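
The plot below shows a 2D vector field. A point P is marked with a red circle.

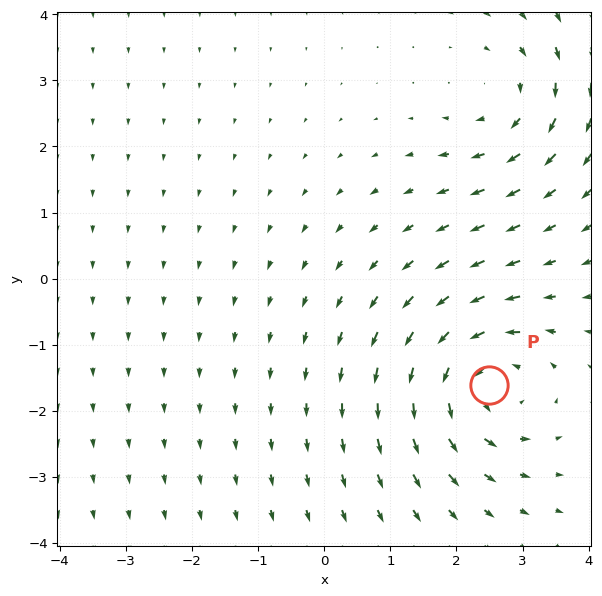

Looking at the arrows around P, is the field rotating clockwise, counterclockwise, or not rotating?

Near P at (2.5, -1.6) the arrows circulate counterclockwise. The curl (z-component) there is about +5; positive curl means counterclockwise rotation.

counterclockwise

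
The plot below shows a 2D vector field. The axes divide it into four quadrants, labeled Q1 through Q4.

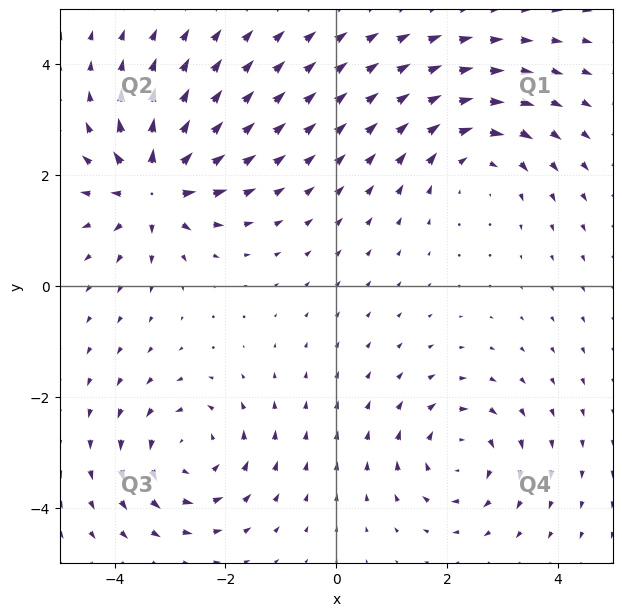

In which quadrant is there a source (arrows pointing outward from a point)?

Q2

The source sits at approximately (-3.3, 1.8), which lies in quadrant Q2. The divergence there is about +7, positive as expected for a source.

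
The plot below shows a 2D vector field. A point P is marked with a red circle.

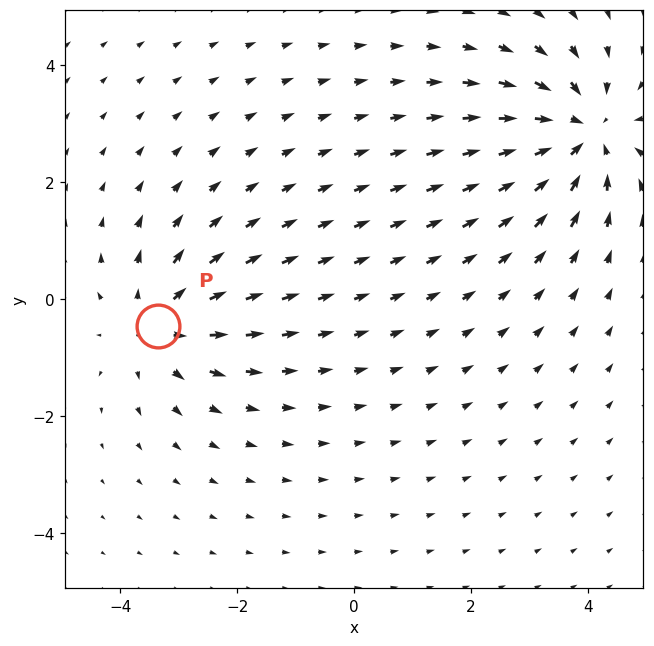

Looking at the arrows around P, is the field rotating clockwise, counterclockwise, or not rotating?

Near P at (-3.4, -0.5) the arrows show no circulation. The curl there is ≈0.

not rotating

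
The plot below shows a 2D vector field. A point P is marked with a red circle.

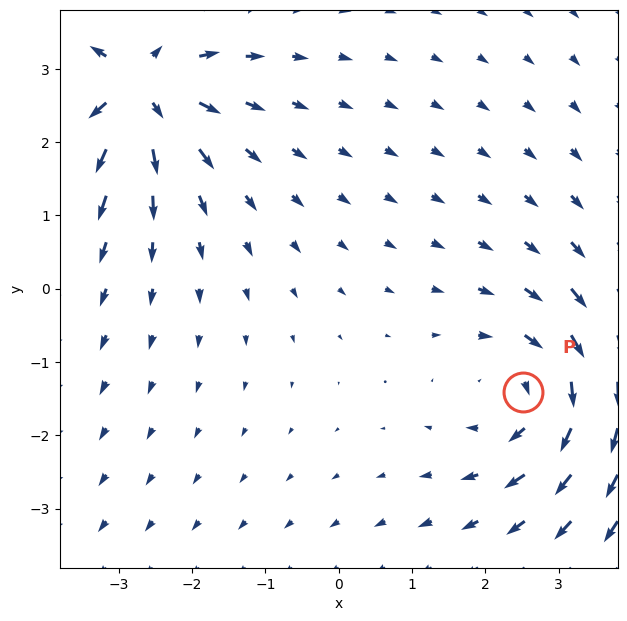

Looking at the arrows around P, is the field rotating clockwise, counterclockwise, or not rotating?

Near P at (2.5, -1.4) the arrows circulate clockwise. The curl (z-component) there is about -4; negative curl means clockwise rotation.

clockwise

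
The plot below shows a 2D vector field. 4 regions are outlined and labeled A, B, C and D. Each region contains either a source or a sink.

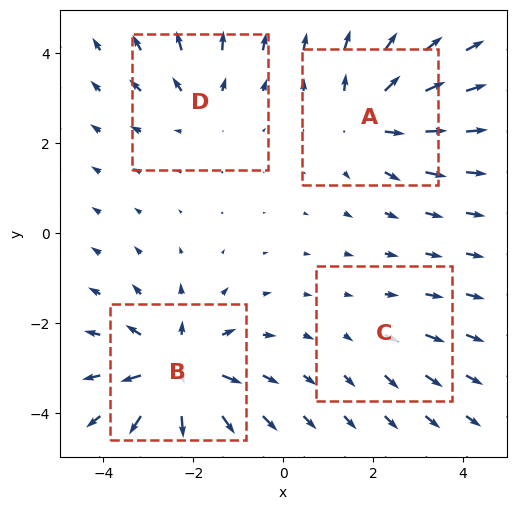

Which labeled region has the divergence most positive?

B

Divergence at each region's feature centre — A: about +5, B: about +7, C: about +2, D: about +3. Region B is most positive.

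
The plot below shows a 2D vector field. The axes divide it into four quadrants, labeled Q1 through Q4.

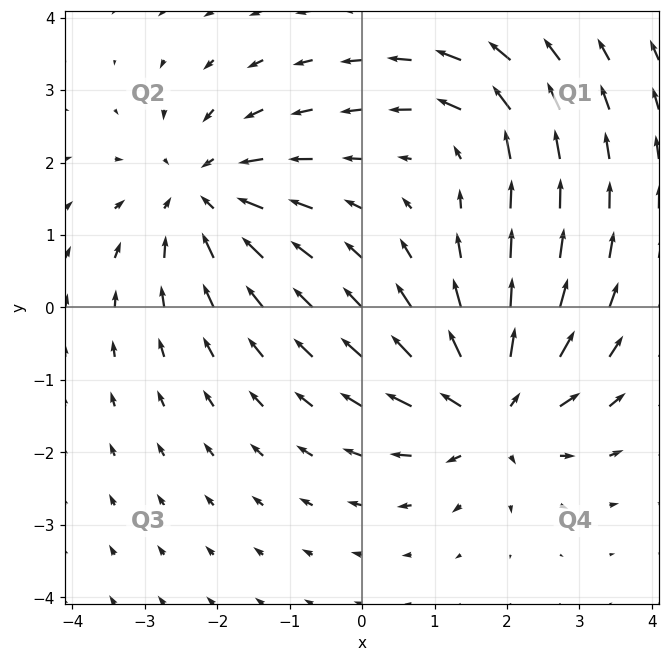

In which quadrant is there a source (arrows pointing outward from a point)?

The source sits at approximately (1.8, -1.4), which lies in quadrant Q4. The divergence there is about +6, positive as expected for a source.

Q4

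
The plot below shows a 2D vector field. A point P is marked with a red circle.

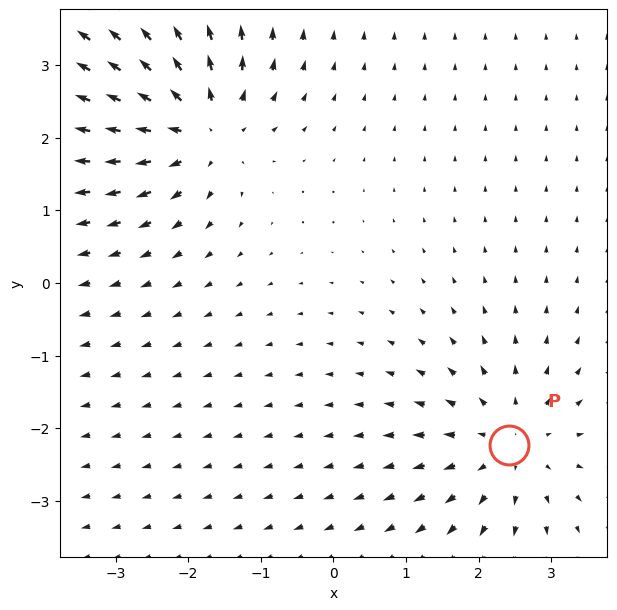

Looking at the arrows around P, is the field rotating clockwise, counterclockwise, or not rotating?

Near P at (2.4, -2.2) the arrows show no circulation. The curl there is ≈0.

not rotating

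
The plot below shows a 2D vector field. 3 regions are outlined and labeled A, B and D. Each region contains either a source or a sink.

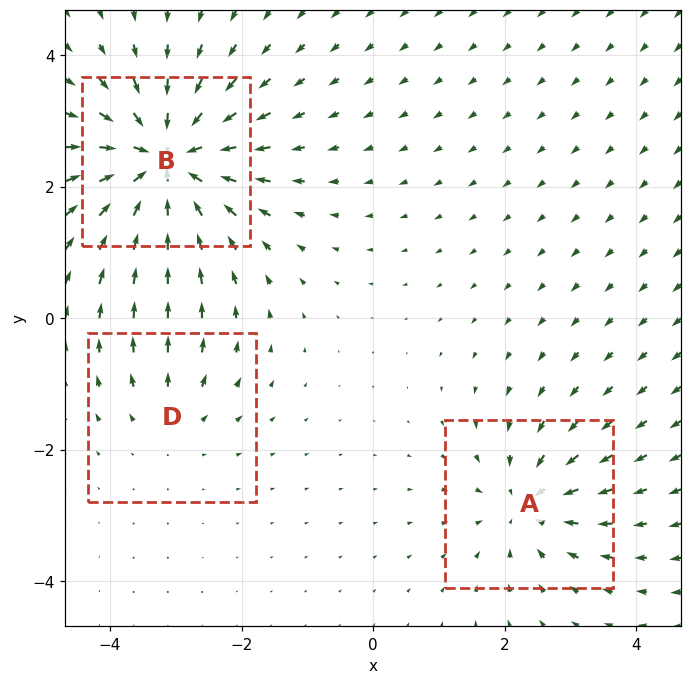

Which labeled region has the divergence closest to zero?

Divergence at each region's feature centre — A: about -4, B: about -6, D: about +2. Region D is closest to zero.

D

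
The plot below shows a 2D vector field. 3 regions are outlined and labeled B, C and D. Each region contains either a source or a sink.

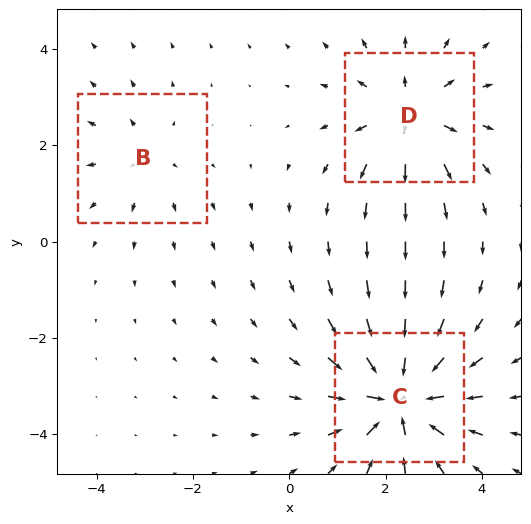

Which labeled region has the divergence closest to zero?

Divergence at each region's feature centre — B: about +2, C: about -5, D: about +4. Region B is closest to zero.

B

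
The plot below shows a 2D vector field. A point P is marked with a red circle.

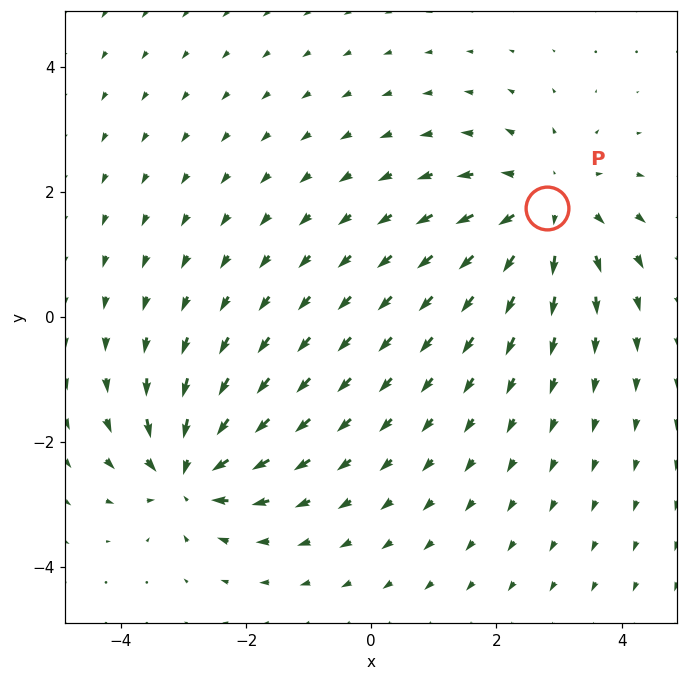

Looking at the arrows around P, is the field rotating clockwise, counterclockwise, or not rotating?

Near P at (2.8, 1.7) the arrows show no circulation. The curl there is ≈0.

not rotating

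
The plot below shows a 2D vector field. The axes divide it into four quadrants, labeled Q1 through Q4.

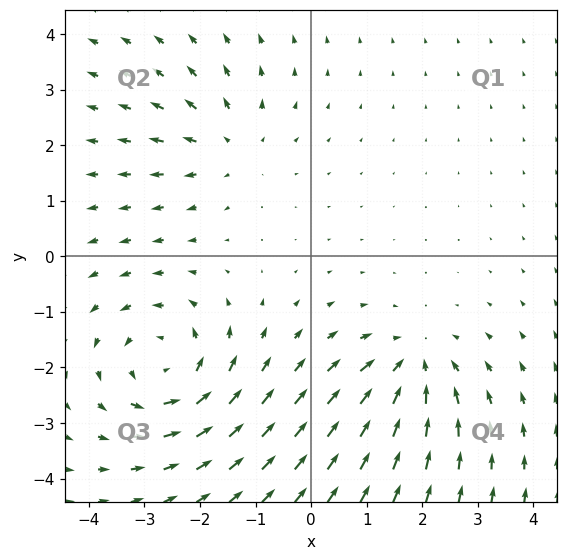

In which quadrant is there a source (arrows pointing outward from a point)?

Q2

The source sits at approximately (-1.5, 2.0), which lies in quadrant Q2. The divergence there is about +3, positive as expected for a source.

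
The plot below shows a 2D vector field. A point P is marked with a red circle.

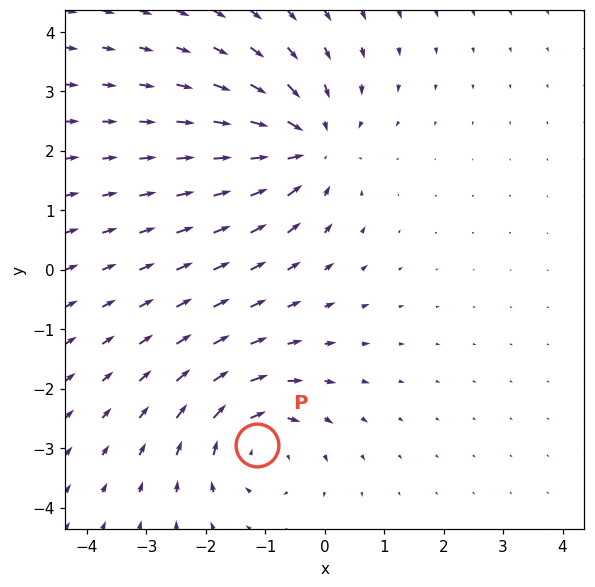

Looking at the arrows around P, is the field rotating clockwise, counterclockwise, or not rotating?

Near P at (-1.1, -2.9) the arrows circulate clockwise. The curl (z-component) there is about -4; negative curl means clockwise rotation.

clockwise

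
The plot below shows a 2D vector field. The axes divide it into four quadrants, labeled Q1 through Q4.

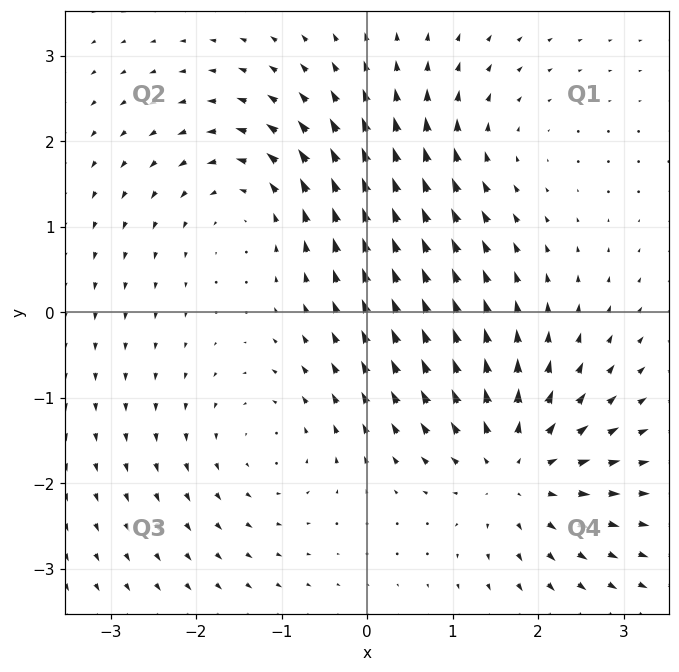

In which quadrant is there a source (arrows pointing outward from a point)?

Q4

The source sits at approximately (1.7, -1.8), which lies in quadrant Q4. The divergence there is about +5, positive as expected for a source.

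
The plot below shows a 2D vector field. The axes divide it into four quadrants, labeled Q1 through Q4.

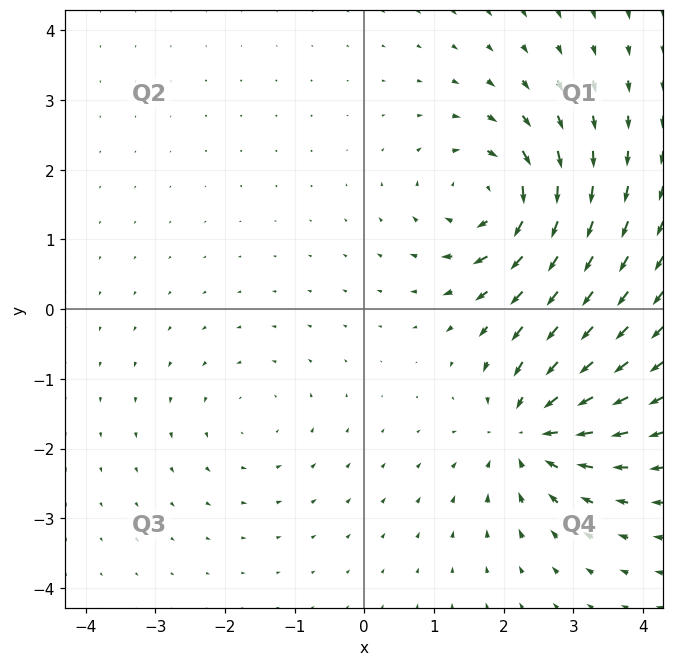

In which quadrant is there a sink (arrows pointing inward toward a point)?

Q4

The sink sits at approximately (2.4, -1.7), which lies in quadrant Q4. The divergence there is about -6, negative as expected for a sink.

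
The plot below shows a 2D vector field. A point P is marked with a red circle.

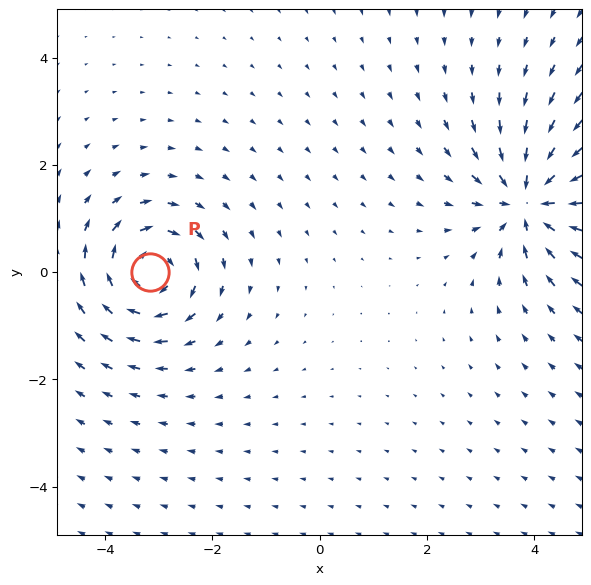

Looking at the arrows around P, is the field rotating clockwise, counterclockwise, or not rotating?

Near P at (-3.2, 0.0) the arrows circulate clockwise. The curl (z-component) there is about -4; negative curl means clockwise rotation.

clockwise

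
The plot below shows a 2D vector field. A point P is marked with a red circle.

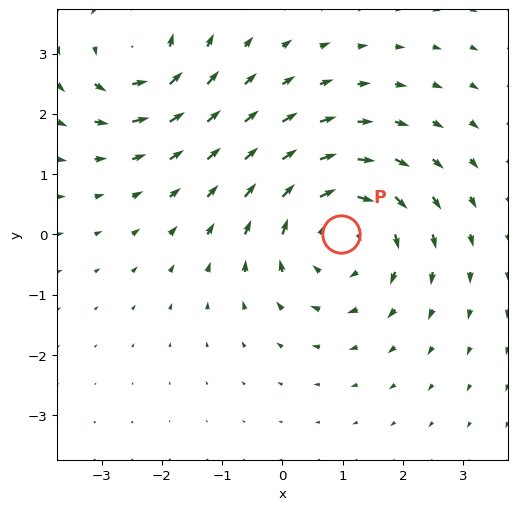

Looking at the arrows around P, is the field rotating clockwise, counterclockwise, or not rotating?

clockwise

Near P at (1.0, 0.0) the arrows circulate clockwise. The curl (z-component) there is about -3; negative curl means clockwise rotation.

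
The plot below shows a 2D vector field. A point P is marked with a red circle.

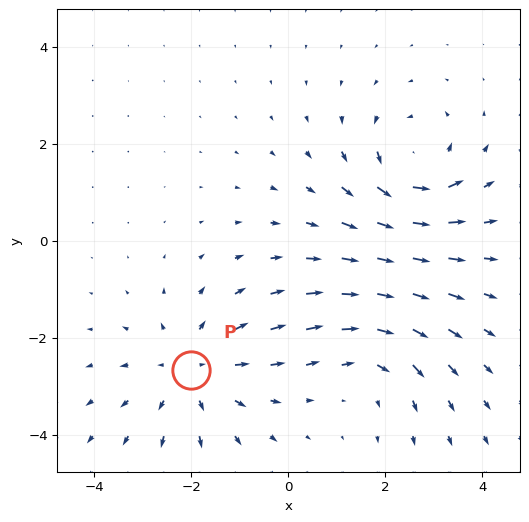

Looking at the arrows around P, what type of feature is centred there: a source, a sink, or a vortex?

source

At P (-2.0, -2.7) the arrows spread outward. Divergence about +4, curl ≈0 — positive divergence with near-zero curl is a source.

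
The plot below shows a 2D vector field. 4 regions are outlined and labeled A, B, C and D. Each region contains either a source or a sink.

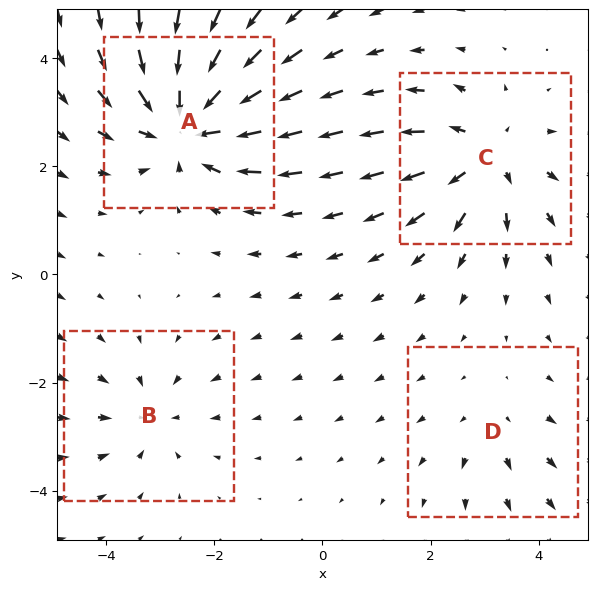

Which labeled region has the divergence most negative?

A

Divergence at each region's feature centre — A: about -7, B: about -3, C: about +5, D: about +2. Region A is most negative.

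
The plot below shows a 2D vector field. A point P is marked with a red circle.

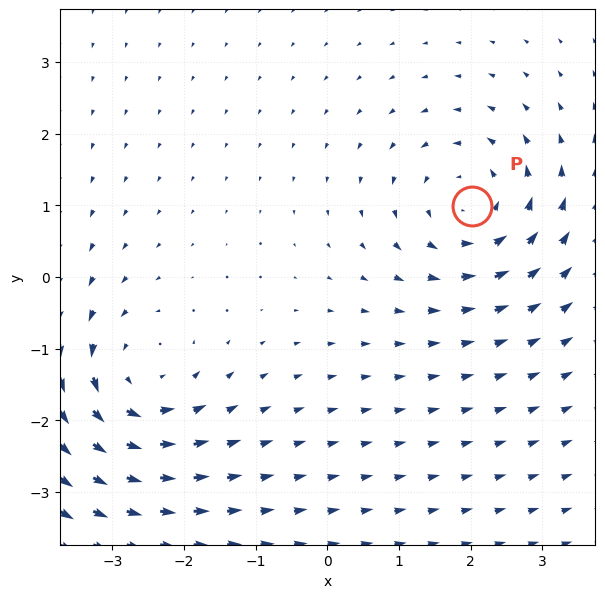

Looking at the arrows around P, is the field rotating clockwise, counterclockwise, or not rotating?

Near P at (2.0, 1.0) the arrows circulate counterclockwise. The curl (z-component) there is about +3; positive curl means counterclockwise rotation.

counterclockwise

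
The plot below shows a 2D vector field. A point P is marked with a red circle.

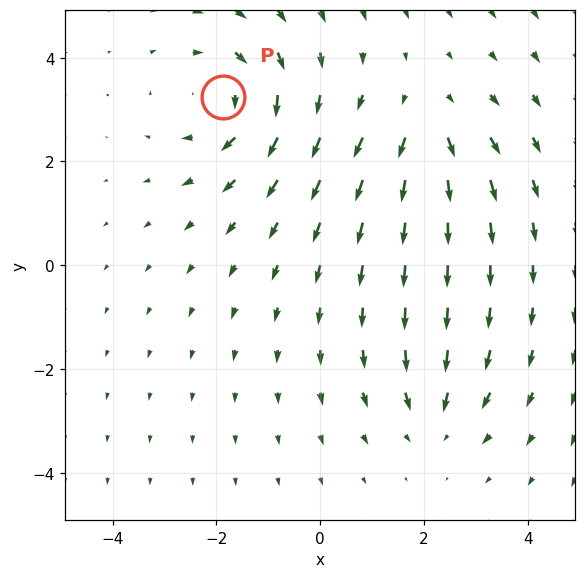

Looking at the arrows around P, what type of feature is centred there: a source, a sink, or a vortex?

At P (-1.9, 3.2) the arrows circulate clockwise. Divergence ≈0, curl about -4 — near-zero divergence with nonzero curl is a vortex.

vortex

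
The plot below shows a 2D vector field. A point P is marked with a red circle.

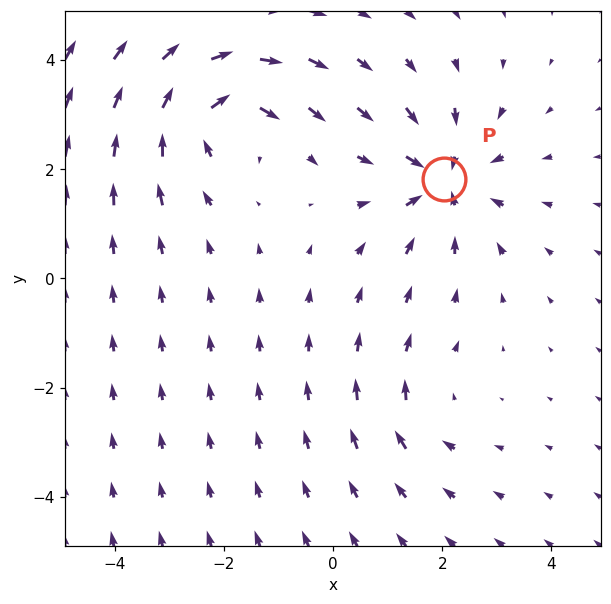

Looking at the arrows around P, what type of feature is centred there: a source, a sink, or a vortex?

sink

At P (2.0, 1.8) the arrows converge inward. Divergence about -5, curl ≈0 — negative divergence with near-zero curl is a sink.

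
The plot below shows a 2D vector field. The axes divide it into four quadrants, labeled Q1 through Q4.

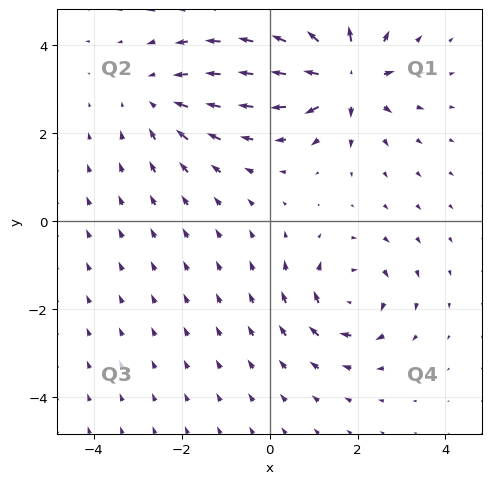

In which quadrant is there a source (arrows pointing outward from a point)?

The source sits at approximately (1.7, 3.3), which lies in quadrant Q1. The divergence there is about +6, positive as expected for a source.

Q1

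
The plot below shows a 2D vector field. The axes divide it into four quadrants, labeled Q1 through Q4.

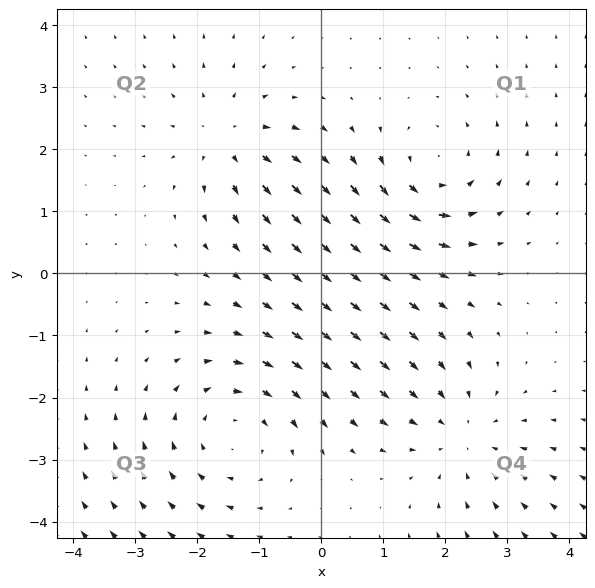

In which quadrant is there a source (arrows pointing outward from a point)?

The source sits at approximately (-1.5, 2.2), which lies in quadrant Q2. The divergence there is about +4, positive as expected for a source.

Q2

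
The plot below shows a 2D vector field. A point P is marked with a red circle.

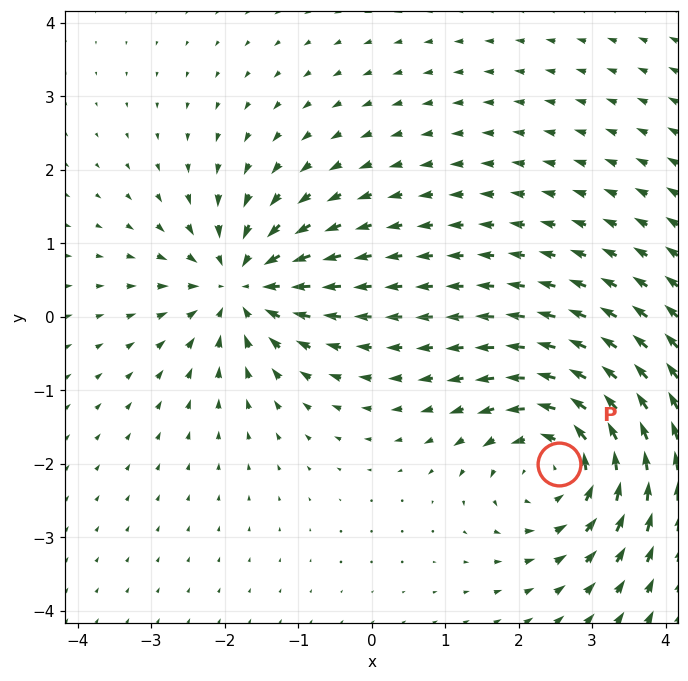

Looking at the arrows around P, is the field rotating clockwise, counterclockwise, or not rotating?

counterclockwise

Near P at (2.6, -2.0) the arrows circulate counterclockwise. The curl (z-component) there is about +4; positive curl means counterclockwise rotation.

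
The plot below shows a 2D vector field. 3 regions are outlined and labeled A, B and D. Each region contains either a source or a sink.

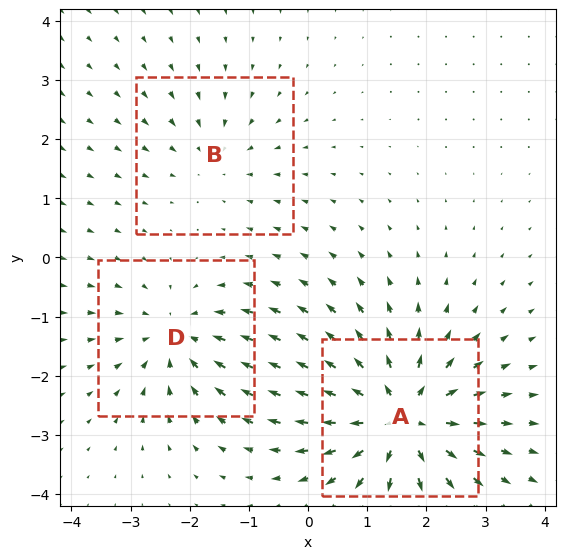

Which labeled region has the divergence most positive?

Divergence at each region's feature centre — A: about +6, B: about -2, D: about -4. Region A is most positive.

A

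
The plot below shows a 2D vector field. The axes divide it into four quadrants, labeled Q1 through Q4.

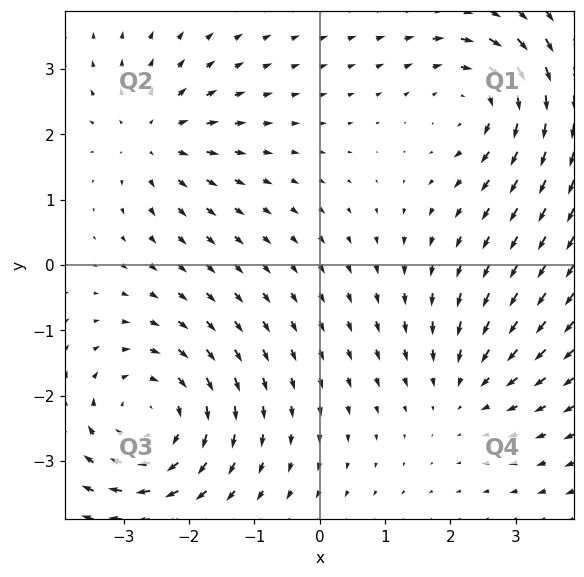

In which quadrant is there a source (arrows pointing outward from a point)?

The source sits at approximately (-2.6, 2.0), which lies in quadrant Q2. The divergence there is about +3, positive as expected for a source.

Q2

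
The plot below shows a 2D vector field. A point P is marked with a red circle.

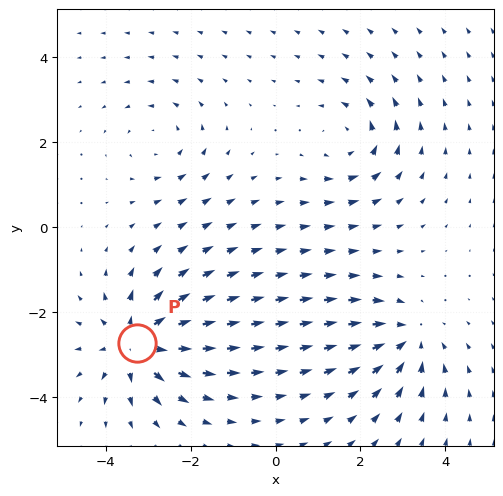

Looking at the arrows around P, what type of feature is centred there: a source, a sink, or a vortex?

source

At P (-3.3, -2.7) the arrows spread outward. Divergence about +5, curl ≈0 — positive divergence with near-zero curl is a source.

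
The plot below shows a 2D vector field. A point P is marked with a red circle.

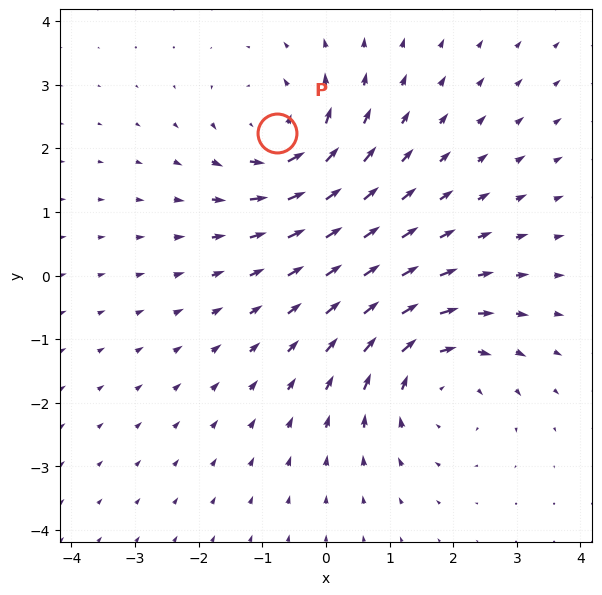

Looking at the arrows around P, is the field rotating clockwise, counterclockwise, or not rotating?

counterclockwise

Near P at (-0.8, 2.2) the arrows circulate counterclockwise. The curl (z-component) there is about +3; positive curl means counterclockwise rotation.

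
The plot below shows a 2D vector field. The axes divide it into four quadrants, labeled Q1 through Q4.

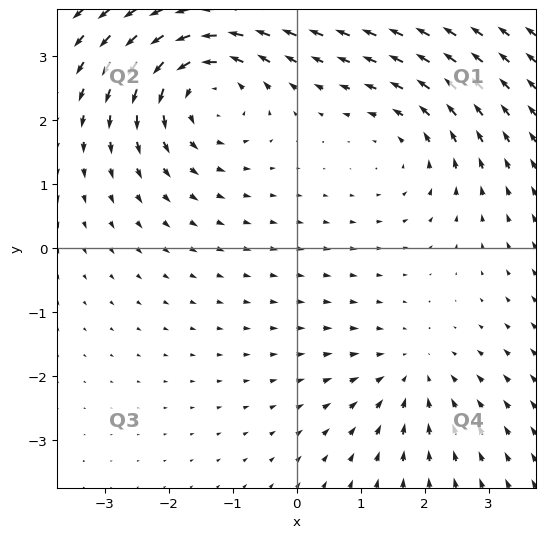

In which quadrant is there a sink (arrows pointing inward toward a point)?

The sink sits at approximately (1.8, -2.0), which lies in quadrant Q4. The divergence there is about -3, negative as expected for a sink.

Q4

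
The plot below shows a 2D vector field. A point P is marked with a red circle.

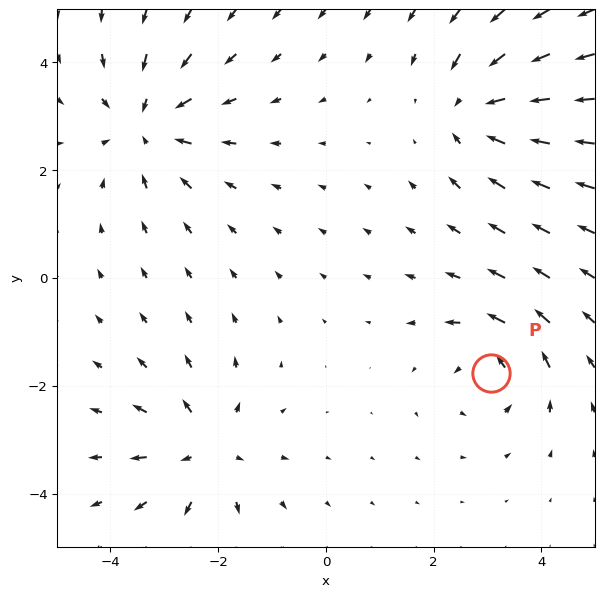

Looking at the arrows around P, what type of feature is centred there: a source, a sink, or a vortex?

vortex

At P (3.1, -1.8) the arrows circulate counterclockwise. Divergence ≈0, curl about +4 — near-zero divergence with nonzero curl is a vortex.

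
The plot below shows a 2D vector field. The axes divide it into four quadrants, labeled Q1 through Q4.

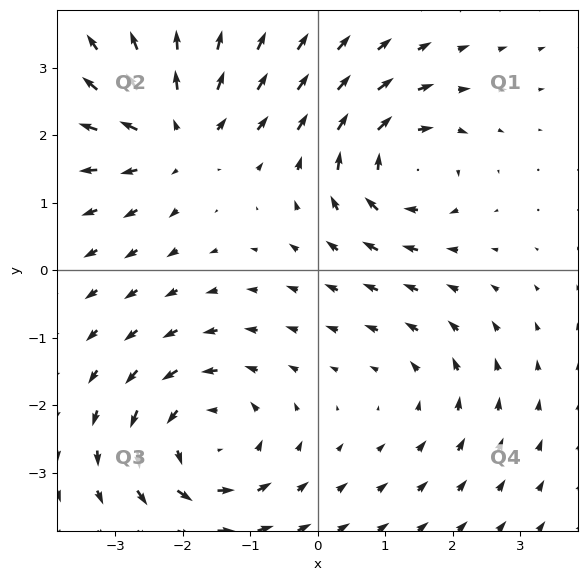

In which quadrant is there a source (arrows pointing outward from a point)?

The source sits at approximately (-2.1, 2.0), which lies in quadrant Q2. The divergence there is about +5, positive as expected for a source.

Q2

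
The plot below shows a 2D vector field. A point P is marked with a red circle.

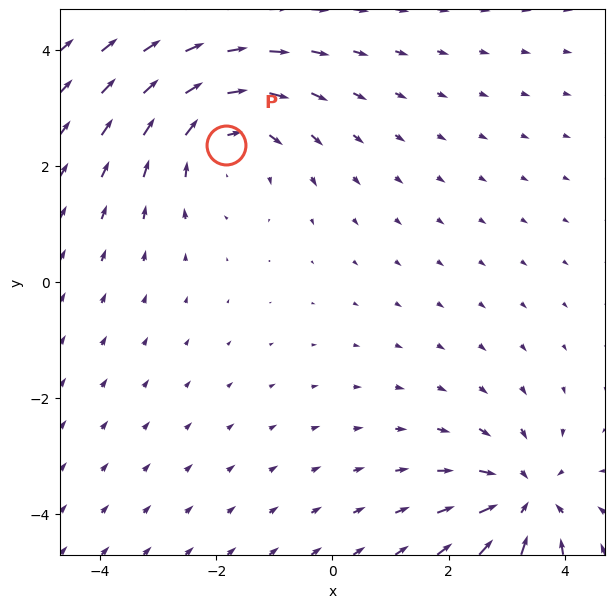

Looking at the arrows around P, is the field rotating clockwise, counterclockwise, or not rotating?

Near P at (-1.8, 2.4) the arrows circulate clockwise. The curl (z-component) there is about -3; negative curl means clockwise rotation.

clockwise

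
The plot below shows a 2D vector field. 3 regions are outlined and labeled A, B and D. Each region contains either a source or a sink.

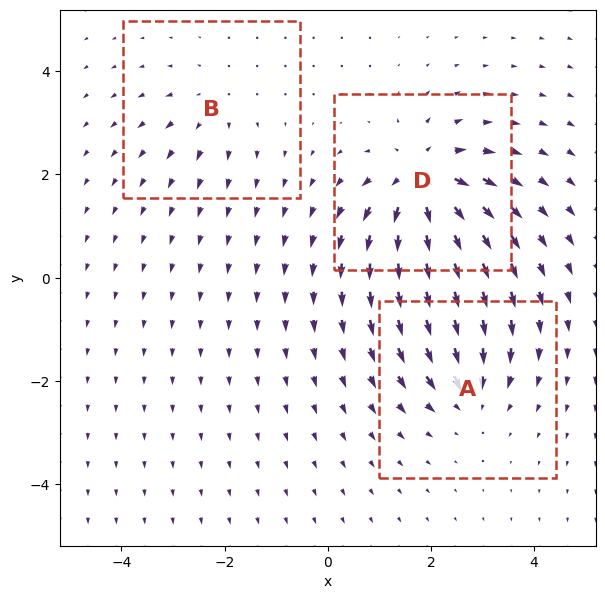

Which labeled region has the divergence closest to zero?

Divergence at each region's feature centre — A: about -4, B: about +2, D: about +6. Region B is closest to zero.

B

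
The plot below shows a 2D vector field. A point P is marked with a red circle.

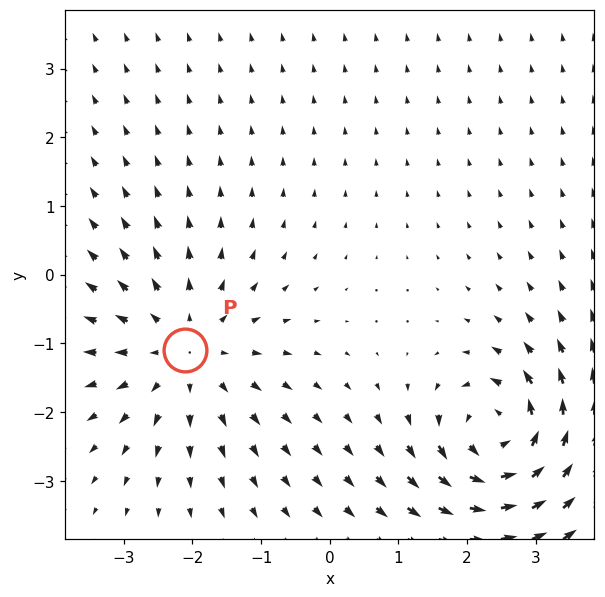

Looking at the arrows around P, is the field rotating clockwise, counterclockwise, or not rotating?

not rotating

Near P at (-2.1, -1.1) the arrows show no circulation. The curl there is ≈0.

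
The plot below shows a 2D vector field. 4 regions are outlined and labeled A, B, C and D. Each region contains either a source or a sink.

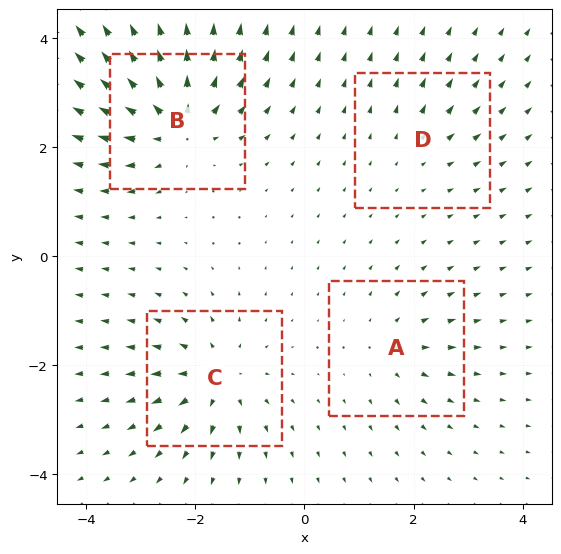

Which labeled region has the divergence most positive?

Divergence at each region's feature centre — A: about +4, B: about +8, C: about +7, D: about +3. Region B is most positive.

B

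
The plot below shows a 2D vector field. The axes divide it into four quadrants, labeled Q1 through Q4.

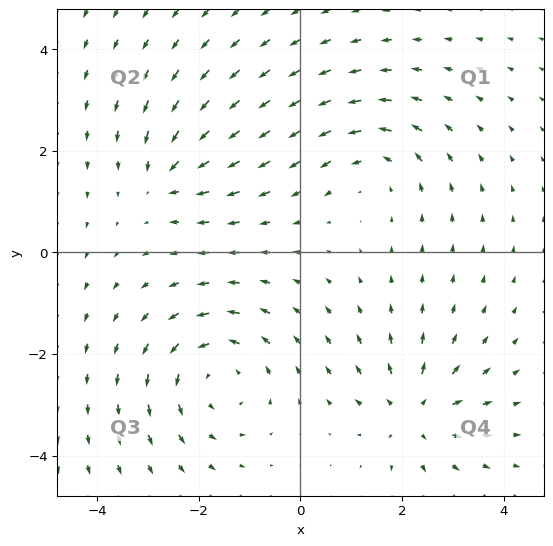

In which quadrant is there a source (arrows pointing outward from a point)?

The source sits at approximately (2.3, -3.1), which lies in quadrant Q4. The divergence there is about +4, positive as expected for a source.

Q4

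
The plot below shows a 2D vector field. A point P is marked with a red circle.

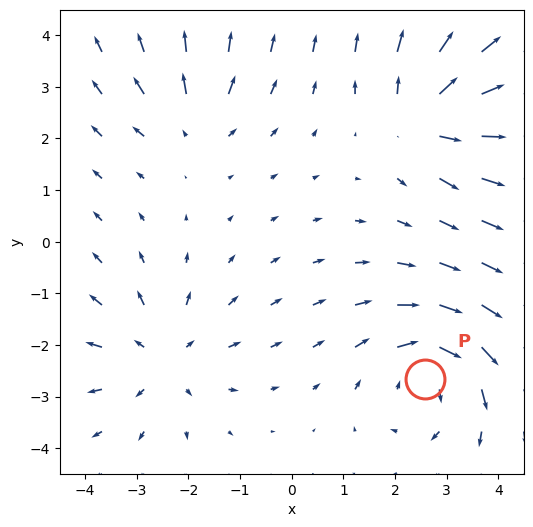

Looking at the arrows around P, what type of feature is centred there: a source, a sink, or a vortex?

vortex

At P (2.6, -2.7) the arrows circulate clockwise. Divergence ≈0, curl about -5 — near-zero divergence with nonzero curl is a vortex.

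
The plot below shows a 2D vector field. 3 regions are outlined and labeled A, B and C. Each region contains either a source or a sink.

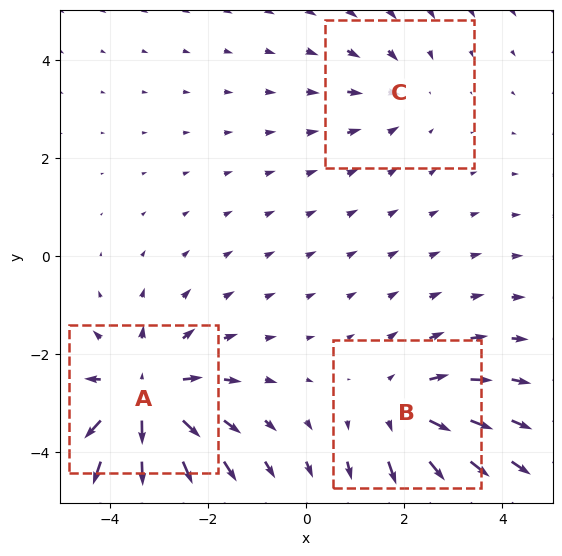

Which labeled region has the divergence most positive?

Divergence at each region's feature centre — A: about +5, B: about +3, C: about -2. Region A is most positive.

A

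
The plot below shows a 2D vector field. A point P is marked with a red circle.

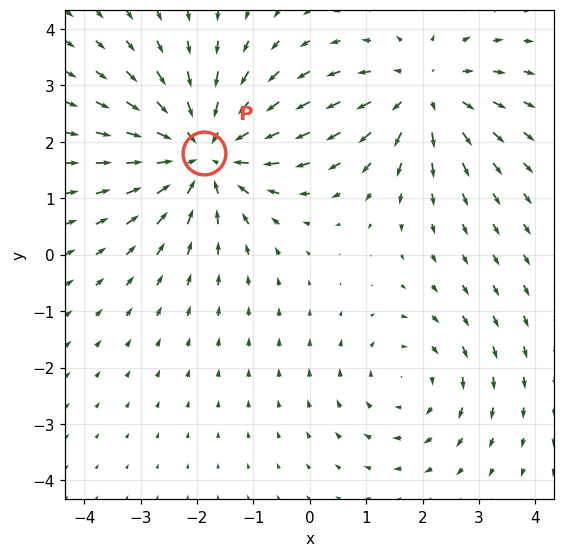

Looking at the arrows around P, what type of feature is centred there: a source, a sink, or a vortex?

At P (-1.9, 1.8) the arrows converge inward. Divergence about -4, curl ≈0 — negative divergence with near-zero curl is a sink.

sink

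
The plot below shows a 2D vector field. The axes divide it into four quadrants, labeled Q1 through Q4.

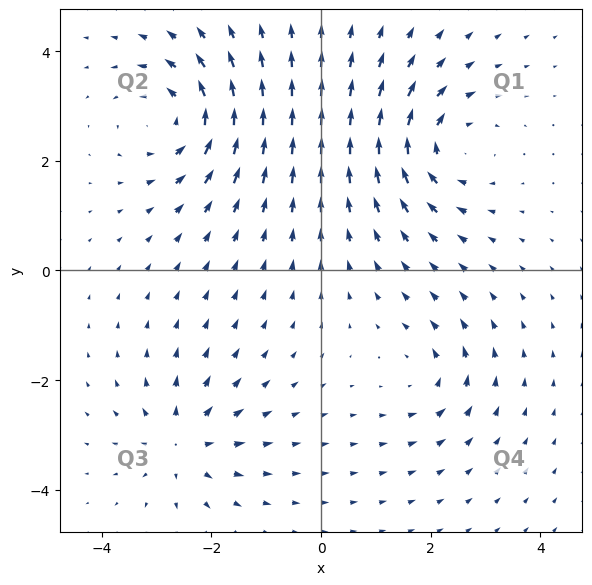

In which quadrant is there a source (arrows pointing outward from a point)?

The source sits at approximately (-2.5, -3.2), which lies in quadrant Q3. The divergence there is about +5, positive as expected for a source.

Q3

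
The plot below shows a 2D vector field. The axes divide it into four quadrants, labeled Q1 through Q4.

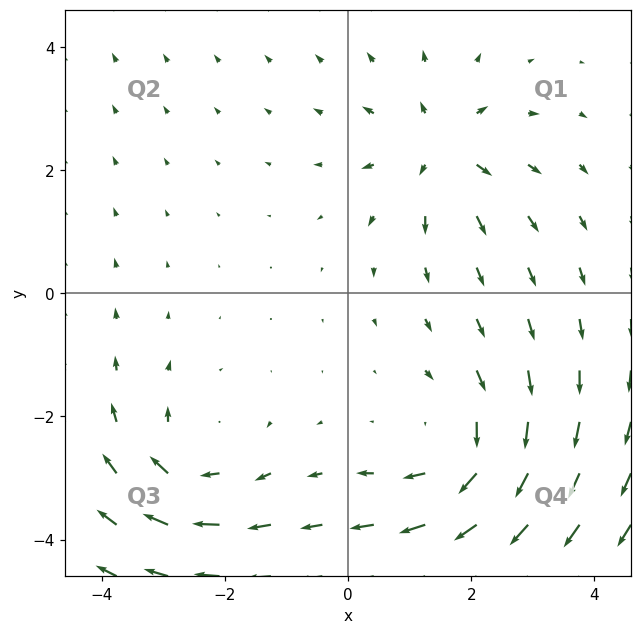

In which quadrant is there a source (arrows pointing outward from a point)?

The source sits at approximately (1.5, 2.3), which lies in quadrant Q1. The divergence there is about +4, positive as expected for a source.

Q1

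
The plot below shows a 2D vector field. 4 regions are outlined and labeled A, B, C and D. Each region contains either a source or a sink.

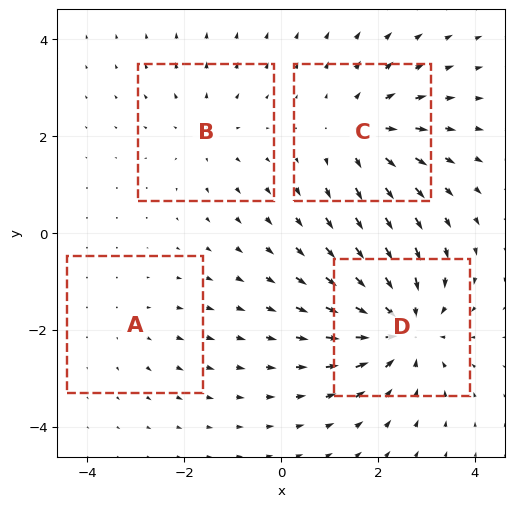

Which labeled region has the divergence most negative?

Divergence at each region's feature centre — A: about +2, B: about +3, C: about +4, D: about -6. Region D is most negative.

D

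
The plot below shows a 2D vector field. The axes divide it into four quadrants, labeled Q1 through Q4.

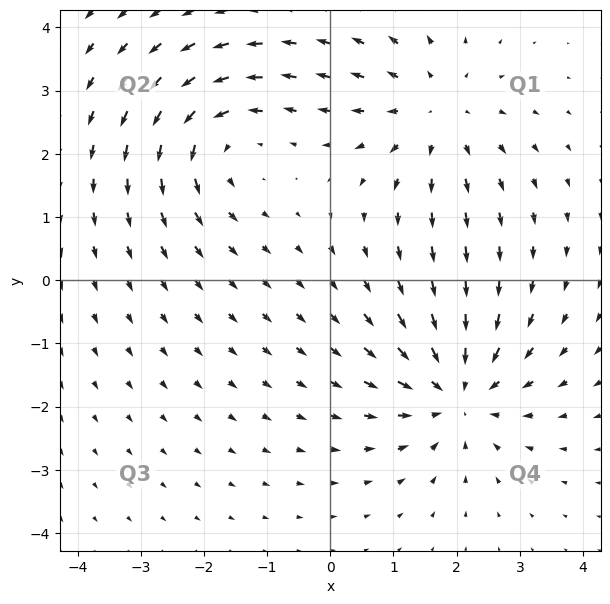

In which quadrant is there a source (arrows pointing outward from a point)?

Q1

The source sits at approximately (1.7, 2.6), which lies in quadrant Q1. The divergence there is about +3, positive as expected for a source.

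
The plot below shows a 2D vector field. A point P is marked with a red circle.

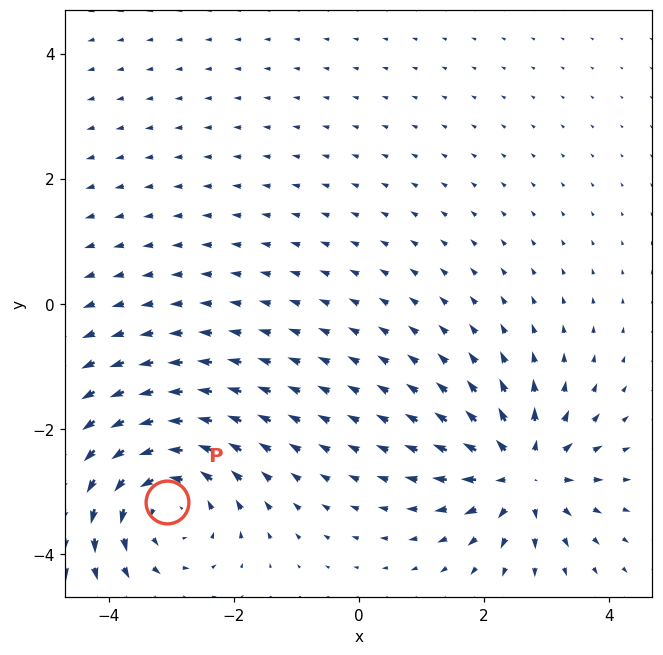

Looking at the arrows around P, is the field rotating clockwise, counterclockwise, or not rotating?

Near P at (-3.1, -3.2) the arrows circulate counterclockwise. The curl (z-component) there is about +4; positive curl means counterclockwise rotation.

counterclockwise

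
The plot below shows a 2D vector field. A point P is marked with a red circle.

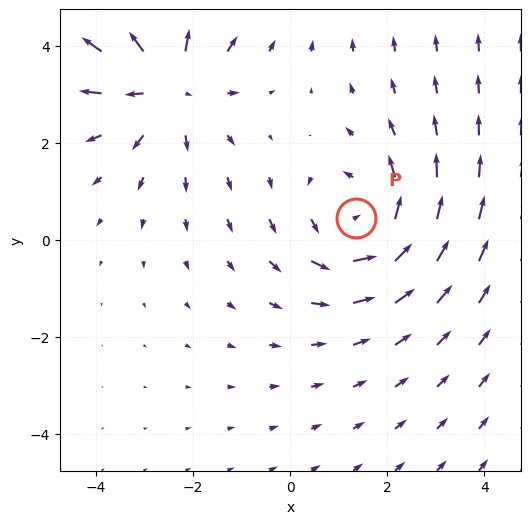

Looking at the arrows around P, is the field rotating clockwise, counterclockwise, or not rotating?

Near P at (1.4, 0.5) the arrows circulate counterclockwise. The curl (z-component) there is about +3; positive curl means counterclockwise rotation.

counterclockwise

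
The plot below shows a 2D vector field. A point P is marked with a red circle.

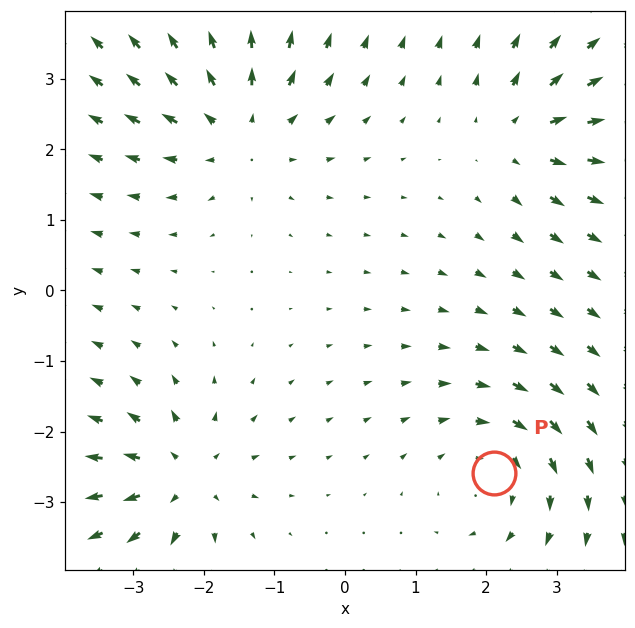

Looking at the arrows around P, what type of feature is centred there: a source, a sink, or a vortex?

At P (2.1, -2.6) the arrows circulate clockwise. Divergence ≈0, curl about -3 — near-zero divergence with nonzero curl is a vortex.

vortex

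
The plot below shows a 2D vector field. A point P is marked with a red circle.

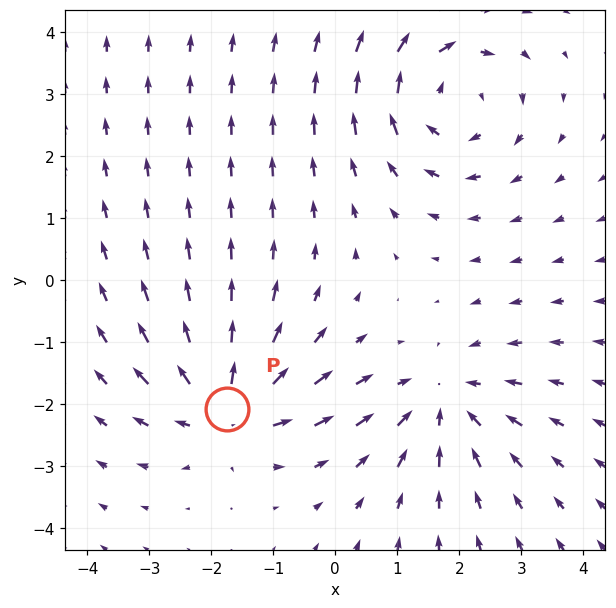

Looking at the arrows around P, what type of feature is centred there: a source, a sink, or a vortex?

source

At P (-1.7, -2.1) the arrows spread outward. Divergence about +4, curl ≈0 — positive divergence with near-zero curl is a source.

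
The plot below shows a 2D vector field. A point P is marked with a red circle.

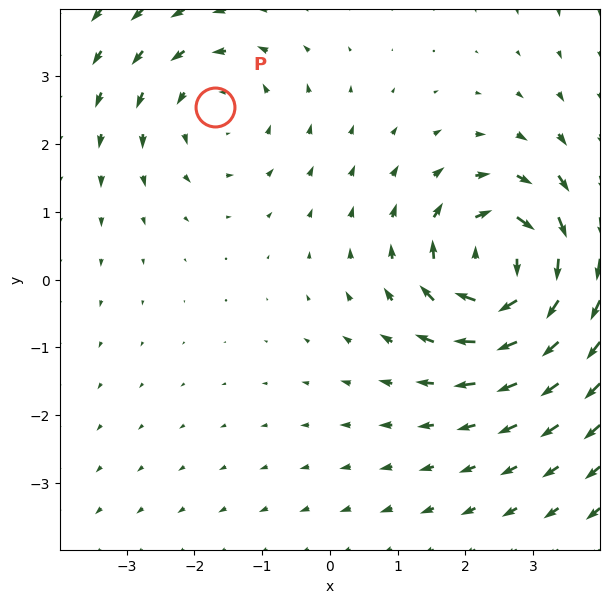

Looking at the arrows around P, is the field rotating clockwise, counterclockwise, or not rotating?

Near P at (-1.7, 2.5) the arrows circulate counterclockwise. The curl (z-component) there is about +2; positive curl means counterclockwise rotation.

counterclockwise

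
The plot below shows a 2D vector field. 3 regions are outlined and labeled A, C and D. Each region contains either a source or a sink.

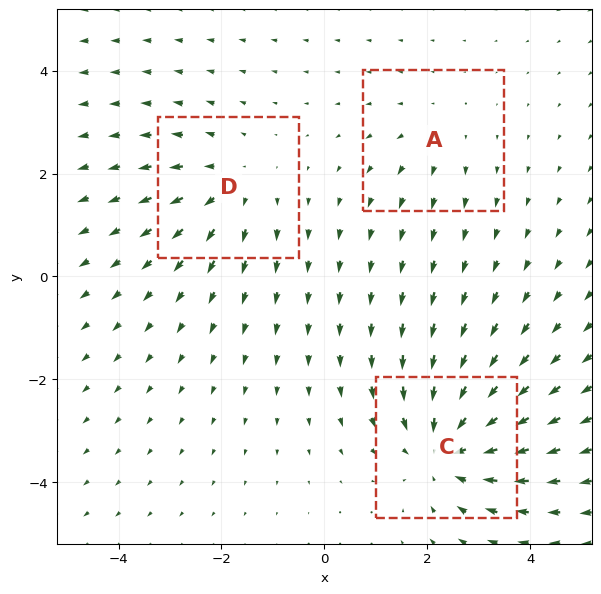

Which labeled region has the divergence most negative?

Divergence at each region's feature centre — A: about +2, C: about -4, D: about +3. Region C is most negative.

C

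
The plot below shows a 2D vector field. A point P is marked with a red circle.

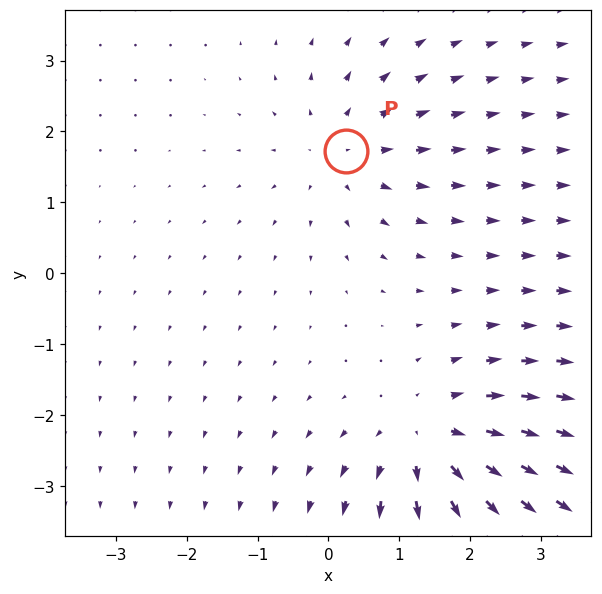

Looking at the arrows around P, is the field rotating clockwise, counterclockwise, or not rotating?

not rotating

Near P at (0.2, 1.7) the arrows show no circulation. The curl there is ≈0.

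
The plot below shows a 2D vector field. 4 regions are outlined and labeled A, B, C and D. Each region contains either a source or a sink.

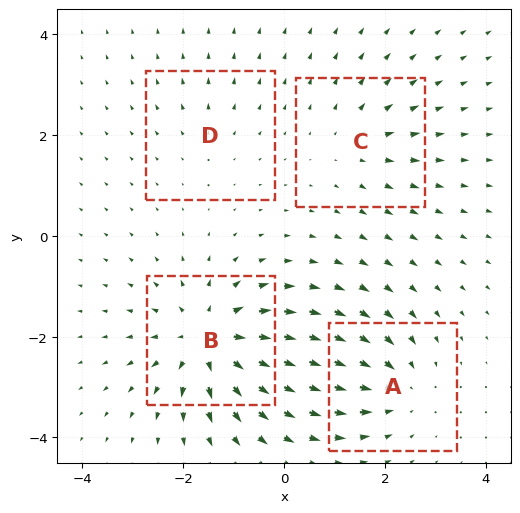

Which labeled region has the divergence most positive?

B

Divergence at each region's feature centre — A: about -4, B: about +7, C: about +3, D: about +2. Region B is most positive.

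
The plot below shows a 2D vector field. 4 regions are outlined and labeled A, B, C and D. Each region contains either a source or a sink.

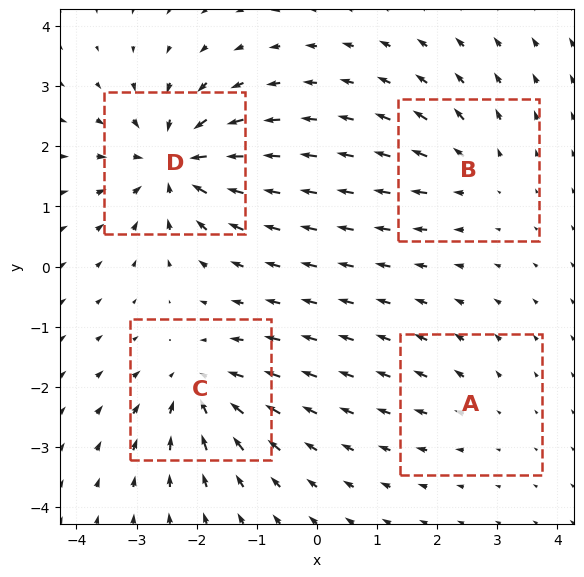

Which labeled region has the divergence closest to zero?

Divergence at each region's feature centre — A: about +2, B: about +4, C: about -6, D: about -8. Region A is closest to zero.

A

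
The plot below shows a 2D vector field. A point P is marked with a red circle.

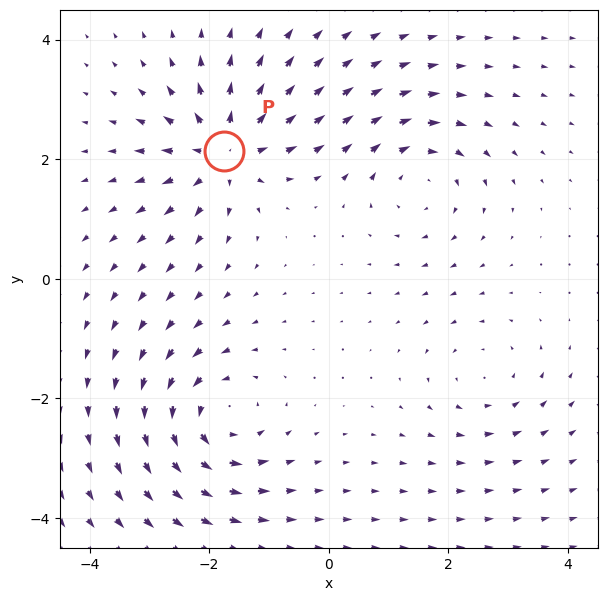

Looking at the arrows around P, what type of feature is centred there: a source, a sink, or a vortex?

At P (-1.7, 2.1) the arrows spread outward. Divergence about +6, curl ≈0 — positive divergence with near-zero curl is a source.

source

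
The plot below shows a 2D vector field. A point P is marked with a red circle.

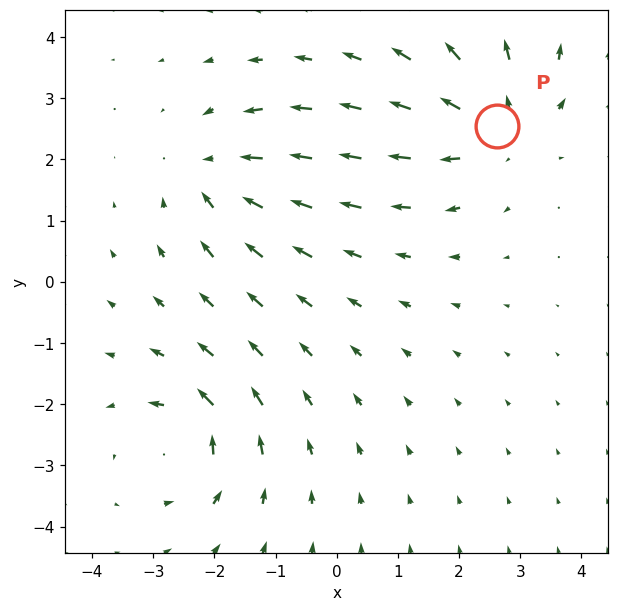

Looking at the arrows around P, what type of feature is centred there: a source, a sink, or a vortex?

source

At P (2.6, 2.5) the arrows spread outward. Divergence about +4, curl ≈0 — positive divergence with near-zero curl is a source.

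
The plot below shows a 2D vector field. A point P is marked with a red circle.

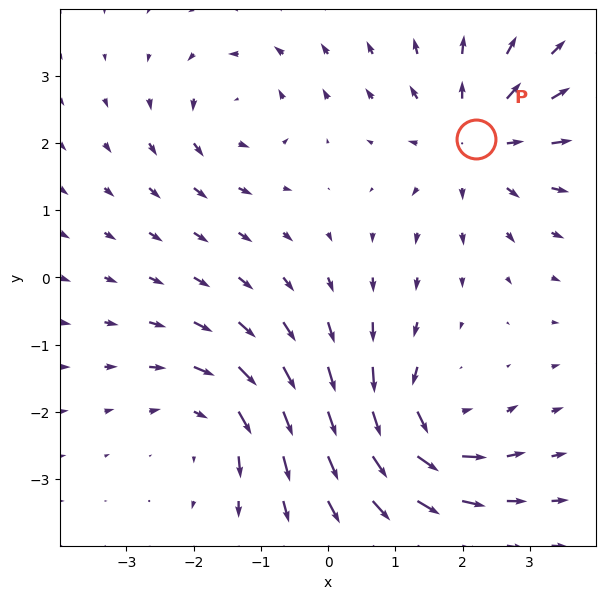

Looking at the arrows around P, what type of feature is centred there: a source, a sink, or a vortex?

At P (2.2, 2.1) the arrows spread outward. Divergence about +5, curl ≈0 — positive divergence with near-zero curl is a source.

source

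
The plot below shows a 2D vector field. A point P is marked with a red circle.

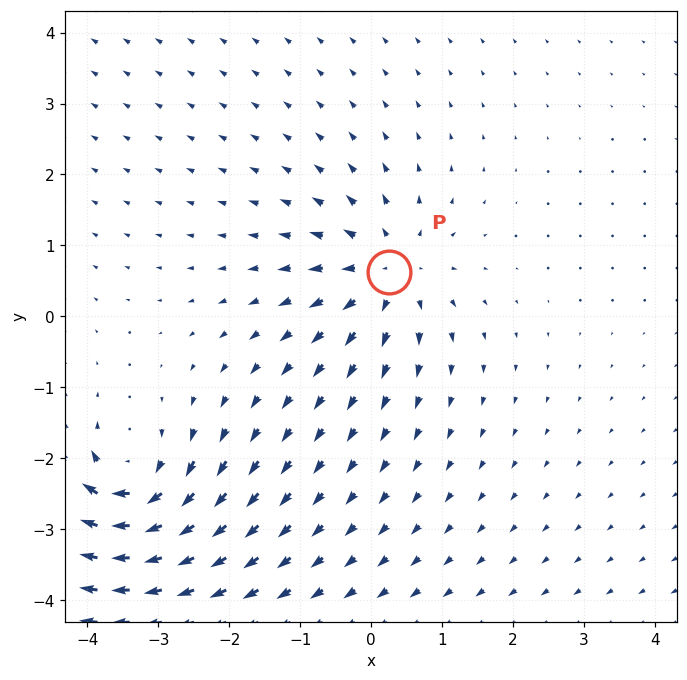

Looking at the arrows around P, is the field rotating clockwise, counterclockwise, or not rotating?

Near P at (0.2, 0.6) the arrows show no circulation. The curl there is ≈0.

not rotating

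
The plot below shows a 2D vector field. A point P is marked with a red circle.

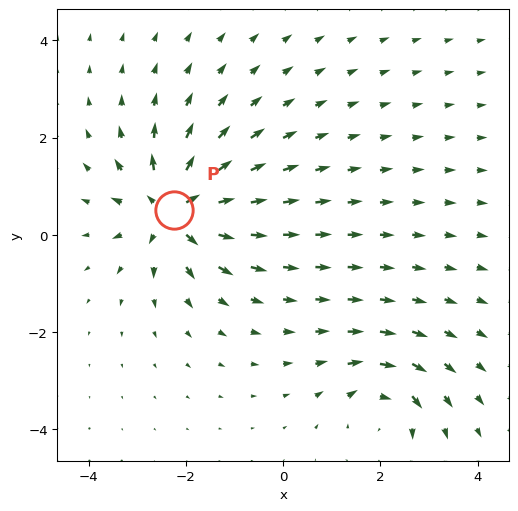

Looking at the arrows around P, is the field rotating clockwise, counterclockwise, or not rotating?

not rotating

Near P at (-2.2, 0.5) the arrows show no circulation. The curl there is ≈0.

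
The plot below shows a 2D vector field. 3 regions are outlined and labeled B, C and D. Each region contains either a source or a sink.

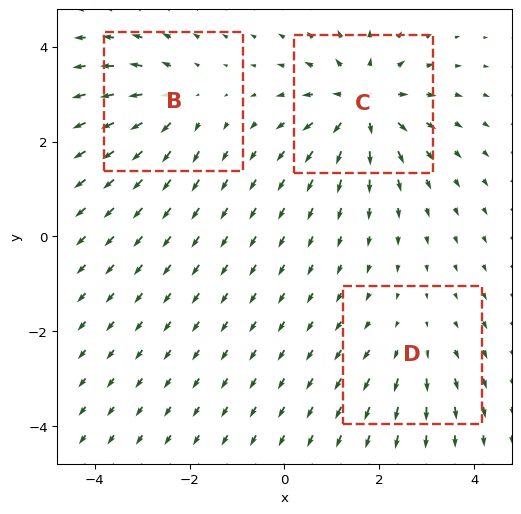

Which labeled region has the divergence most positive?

Divergence at each region's feature centre — B: about +3, C: about +5, D: about +2. Region C is most positive.

C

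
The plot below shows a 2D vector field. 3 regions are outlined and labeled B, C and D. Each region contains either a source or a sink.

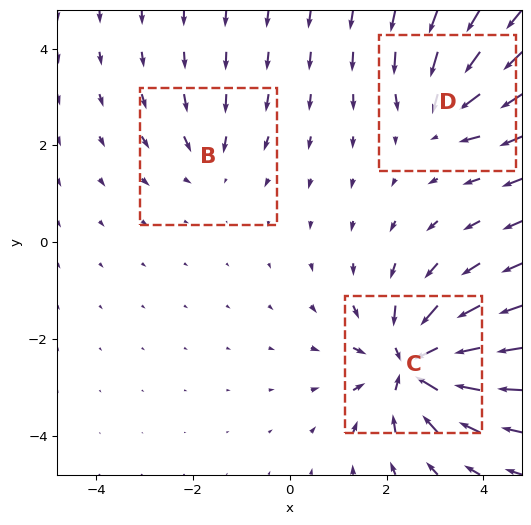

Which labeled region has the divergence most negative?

Divergence at each region's feature centre — B: about -2, C: about -6, D: about -3. Region C is most negative.

C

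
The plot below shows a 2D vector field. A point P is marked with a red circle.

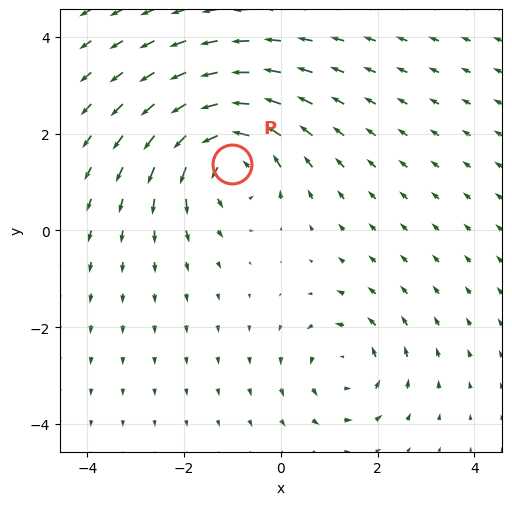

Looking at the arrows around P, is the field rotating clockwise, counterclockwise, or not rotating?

Near P at (-1.0, 1.4) the arrows circulate counterclockwise. The curl (z-component) there is about +5; positive curl means counterclockwise rotation.

counterclockwise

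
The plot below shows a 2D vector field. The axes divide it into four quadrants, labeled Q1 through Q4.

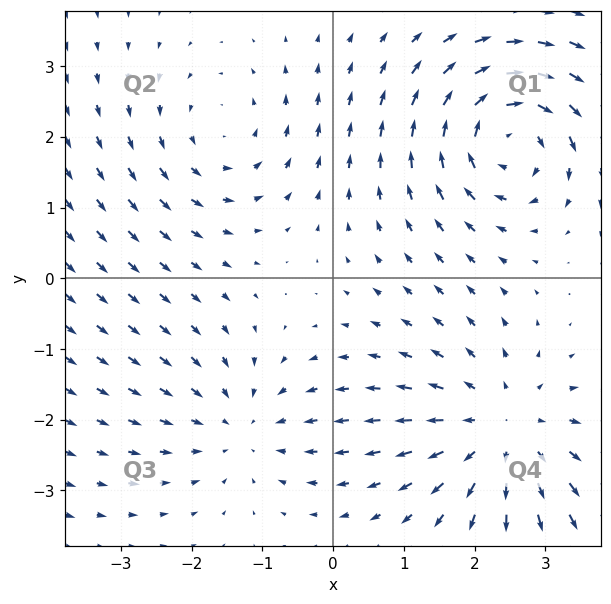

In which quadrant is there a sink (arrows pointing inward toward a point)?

The sink sits at approximately (-1.3, -2.1), which lies in quadrant Q3. The divergence there is about -2, negative as expected for a sink.

Q3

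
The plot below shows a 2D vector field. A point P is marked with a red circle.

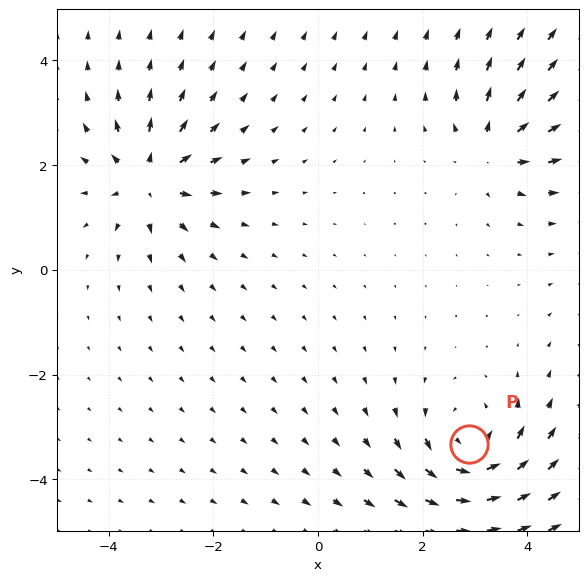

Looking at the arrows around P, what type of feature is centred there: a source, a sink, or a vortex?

At P (2.9, -3.3) the arrows circulate counterclockwise. Divergence ≈0, curl about +4 — near-zero divergence with nonzero curl is a vortex.

vortex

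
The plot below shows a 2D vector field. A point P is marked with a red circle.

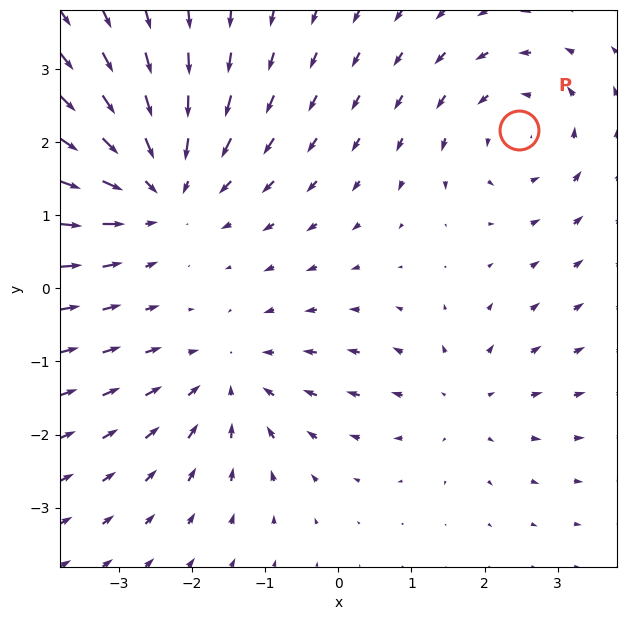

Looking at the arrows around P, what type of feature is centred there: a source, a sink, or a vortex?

vortex

At P (2.5, 2.2) the arrows circulate counterclockwise. Divergence ≈0, curl about +3 — near-zero divergence with nonzero curl is a vortex.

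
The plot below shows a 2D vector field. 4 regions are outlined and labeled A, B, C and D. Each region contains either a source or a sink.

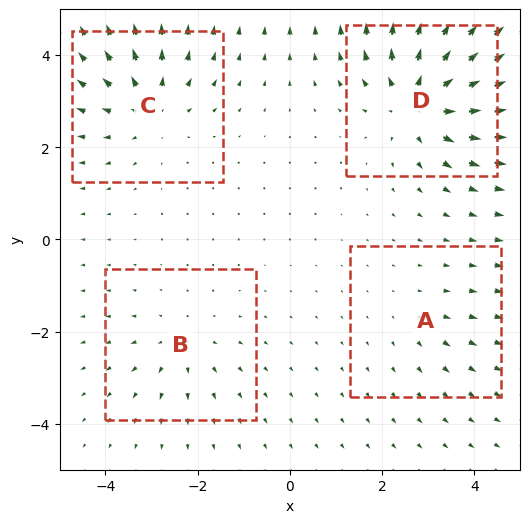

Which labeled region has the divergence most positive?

D

Divergence at each region's feature centre — A: about +2, B: about +3, C: about +5, D: about +7. Region D is most positive.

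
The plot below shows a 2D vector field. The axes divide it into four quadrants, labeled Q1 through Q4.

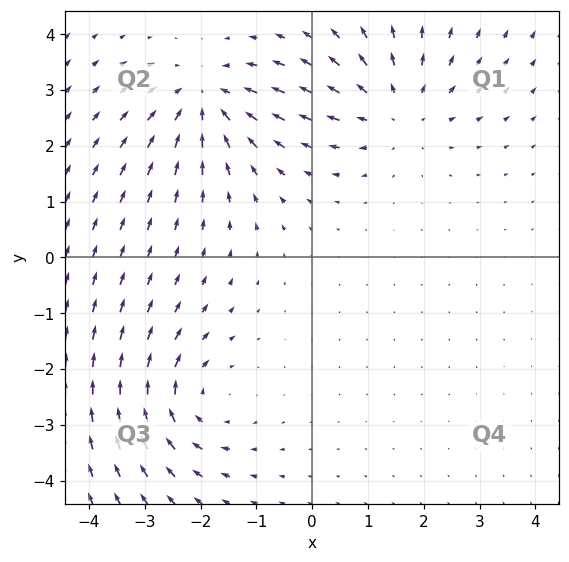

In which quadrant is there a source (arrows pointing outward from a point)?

Q1

The source sits at approximately (1.5, 2.7), which lies in quadrant Q1. The divergence there is about +3, positive as expected for a source.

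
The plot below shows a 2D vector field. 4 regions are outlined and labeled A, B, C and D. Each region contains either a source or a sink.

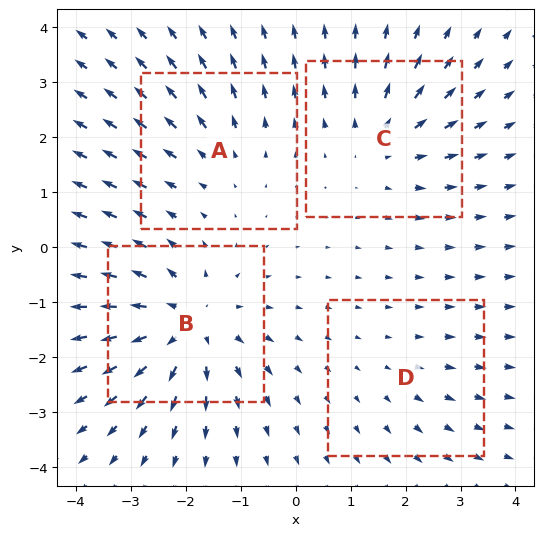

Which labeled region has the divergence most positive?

Divergence at each region's feature centre — A: about +3, B: about +6, C: about +4, D: about +2. Region B is most positive.

B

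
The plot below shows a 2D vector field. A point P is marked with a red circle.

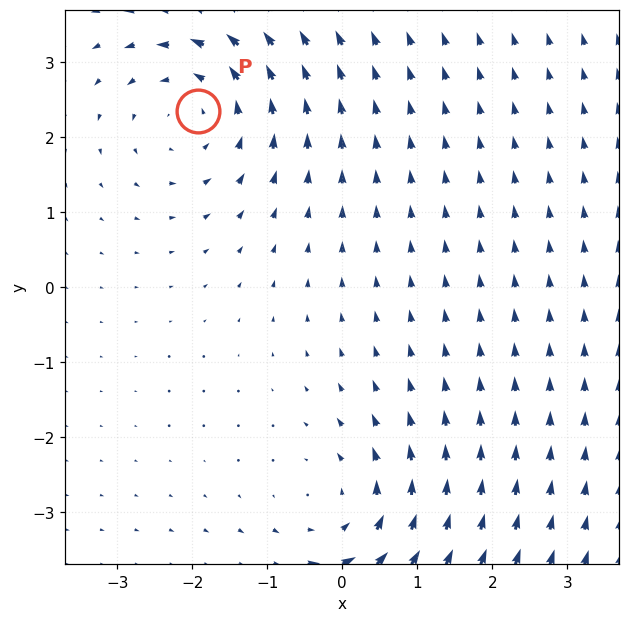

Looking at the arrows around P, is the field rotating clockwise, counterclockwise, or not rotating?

counterclockwise

Near P at (-1.9, 2.4) the arrows circulate counterclockwise. The curl (z-component) there is about +3; positive curl means counterclockwise rotation.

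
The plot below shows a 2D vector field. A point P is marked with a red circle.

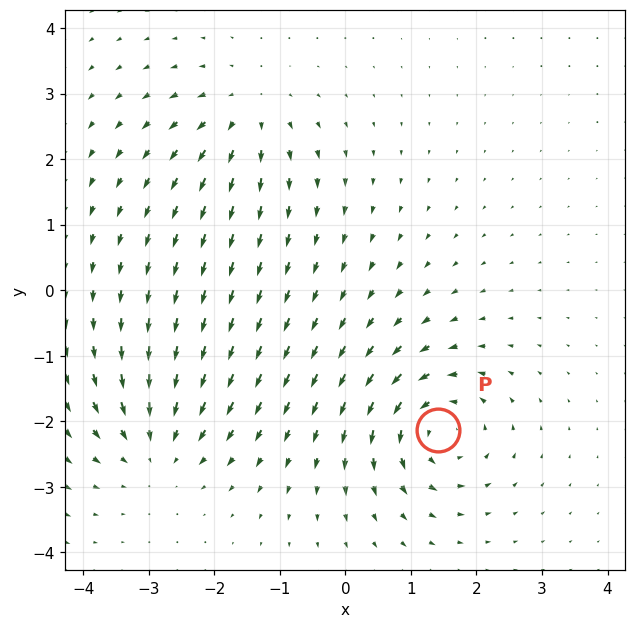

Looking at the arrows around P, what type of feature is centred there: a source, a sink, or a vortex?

At P (1.4, -2.1) the arrows circulate counterclockwise. Divergence ≈0, curl about +6 — near-zero divergence with nonzero curl is a vortex.

vortex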